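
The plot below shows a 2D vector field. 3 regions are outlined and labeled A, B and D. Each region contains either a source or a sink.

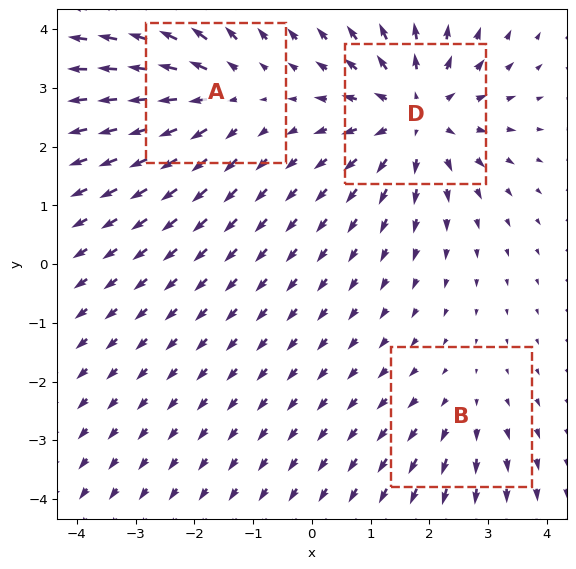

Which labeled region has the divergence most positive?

Divergence at each region's feature centre — A: about +3, B: about +2, D: about +5. Region D is most positive.

D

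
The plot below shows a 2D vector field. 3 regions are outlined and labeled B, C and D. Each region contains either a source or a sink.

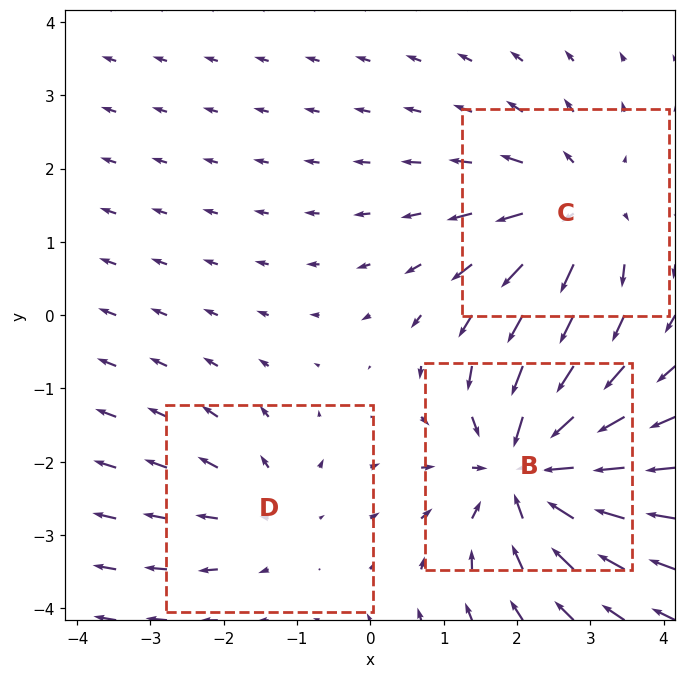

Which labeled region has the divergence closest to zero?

Divergence at each region's feature centre — B: about -4, C: about +3, D: about +2. Region D is closest to zero.

D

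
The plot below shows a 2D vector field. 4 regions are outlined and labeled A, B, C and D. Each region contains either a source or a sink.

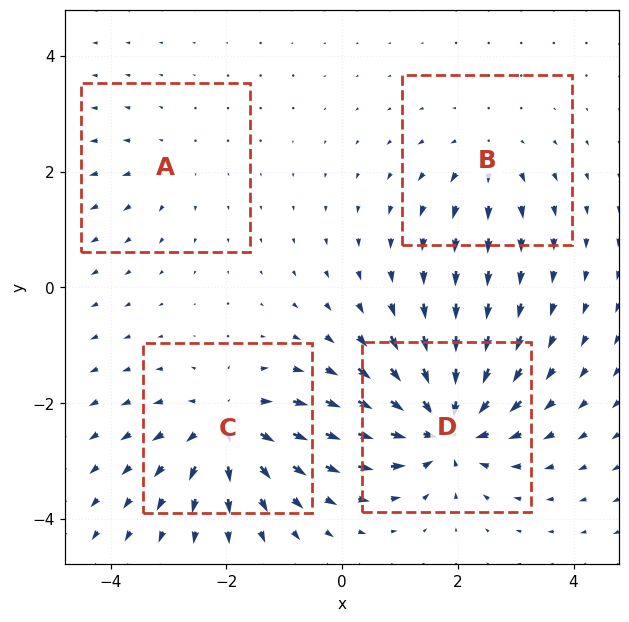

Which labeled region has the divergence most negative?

D

Divergence at each region's feature centre — A: about +2, B: about +4, C: about +6, D: about -8. Region D is most negative.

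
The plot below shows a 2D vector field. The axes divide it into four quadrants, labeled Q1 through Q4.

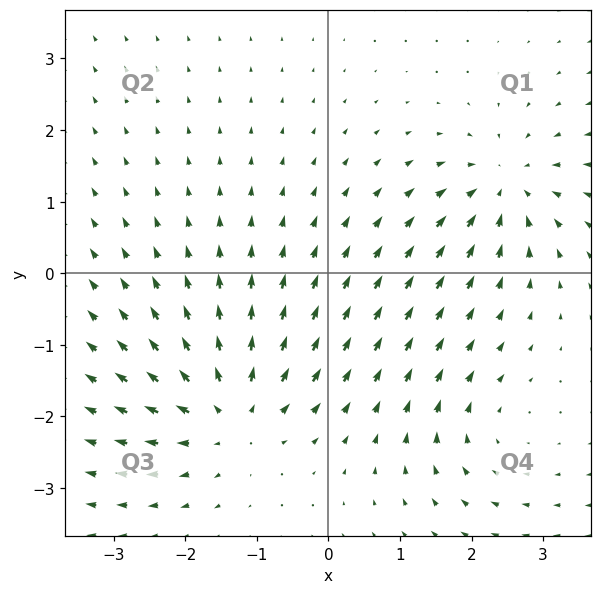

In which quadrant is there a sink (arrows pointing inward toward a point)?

The sink sits at approximately (2.5, 1.2), which lies in quadrant Q1. The divergence there is about -4, negative as expected for a sink.

Q1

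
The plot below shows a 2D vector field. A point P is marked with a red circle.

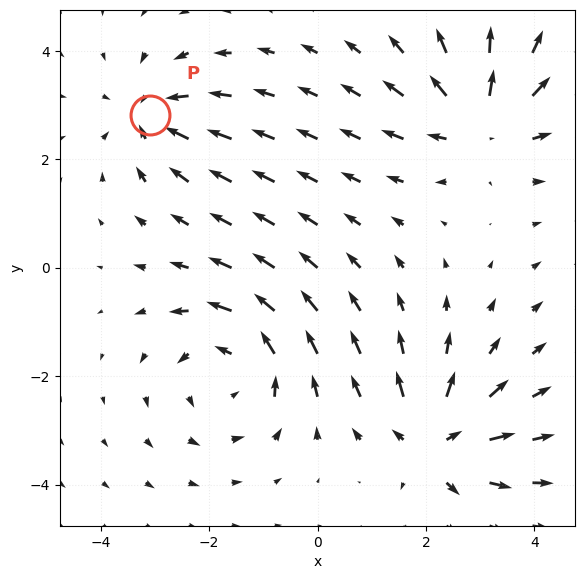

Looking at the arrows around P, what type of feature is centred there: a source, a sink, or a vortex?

sink

At P (-3.1, 2.8) the arrows converge inward. Divergence about -4, curl ≈0 — negative divergence with near-zero curl is a sink.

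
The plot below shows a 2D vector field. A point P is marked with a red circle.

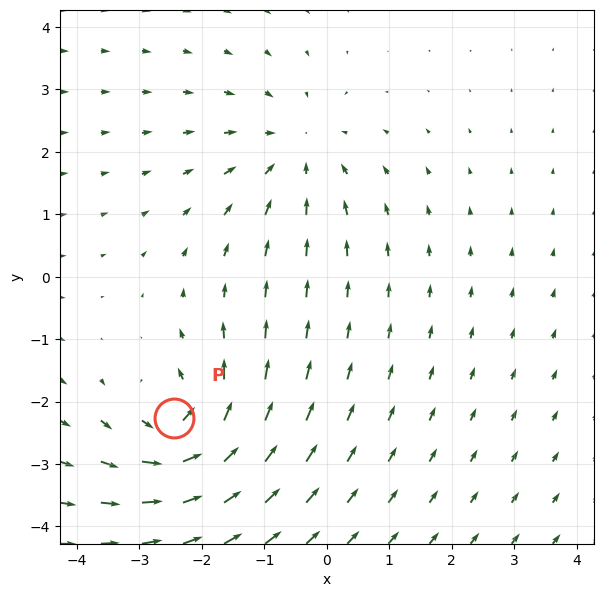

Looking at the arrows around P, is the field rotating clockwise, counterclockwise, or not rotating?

Near P at (-2.4, -2.3) the arrows circulate counterclockwise. The curl (z-component) there is about +6; positive curl means counterclockwise rotation.

counterclockwise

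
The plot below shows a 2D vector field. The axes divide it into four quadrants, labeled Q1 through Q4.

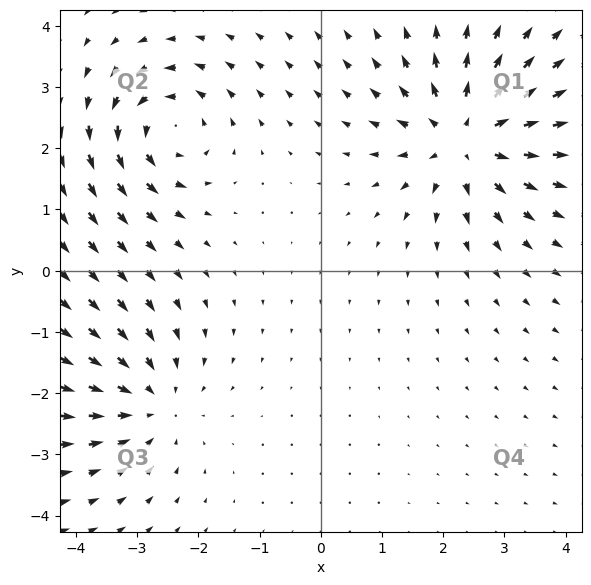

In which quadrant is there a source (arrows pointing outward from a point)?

The source sits at approximately (2.4, 2.2), which lies in quadrant Q1. The divergence there is about +5, positive as expected for a source.

Q1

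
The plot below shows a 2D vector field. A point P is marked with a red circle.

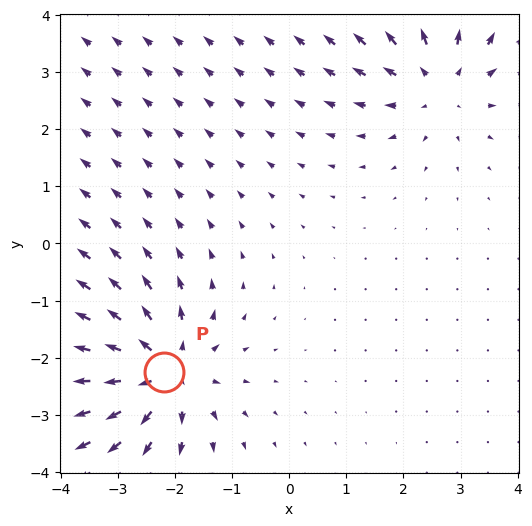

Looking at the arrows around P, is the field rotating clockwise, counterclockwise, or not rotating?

not rotating

Near P at (-2.2, -2.2) the arrows show no circulation. The curl there is ≈0.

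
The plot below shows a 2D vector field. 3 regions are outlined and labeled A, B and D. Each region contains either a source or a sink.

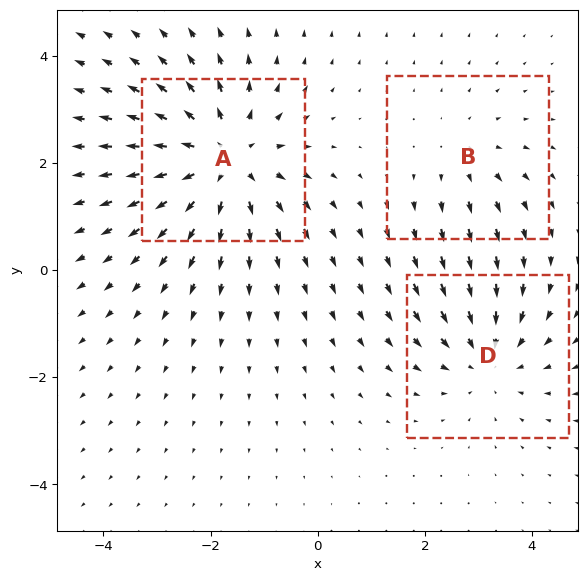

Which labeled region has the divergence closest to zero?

B

Divergence at each region's feature centre — A: about +4, B: about +2, D: about -3. Region B is closest to zero.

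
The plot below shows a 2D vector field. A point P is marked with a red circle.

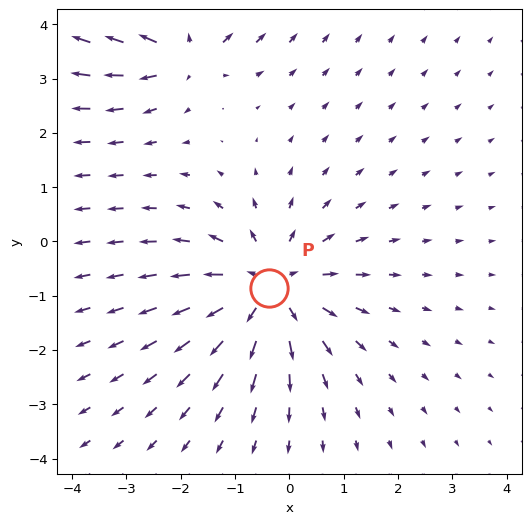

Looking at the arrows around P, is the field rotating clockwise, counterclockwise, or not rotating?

Near P at (-0.4, -0.9) the arrows show no circulation. The curl there is ≈0.

not rotating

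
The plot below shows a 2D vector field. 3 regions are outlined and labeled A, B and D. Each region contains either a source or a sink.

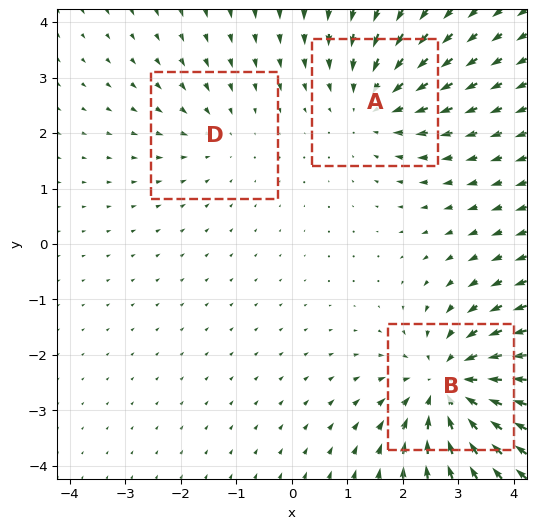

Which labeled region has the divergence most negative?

B

Divergence at each region's feature centre — A: about -3, B: about -4, D: about -2. Region B is most negative.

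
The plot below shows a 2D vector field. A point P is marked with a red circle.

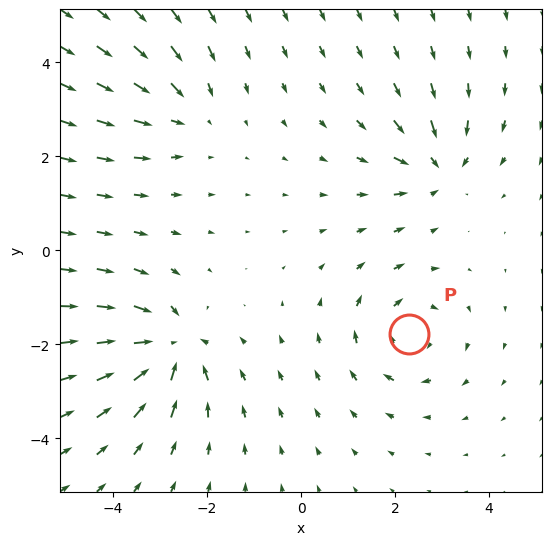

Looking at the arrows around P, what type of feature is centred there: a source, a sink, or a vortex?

vortex

At P (2.3, -1.8) the arrows circulate clockwise. Divergence ≈0, curl about -4 — near-zero divergence with nonzero curl is a vortex.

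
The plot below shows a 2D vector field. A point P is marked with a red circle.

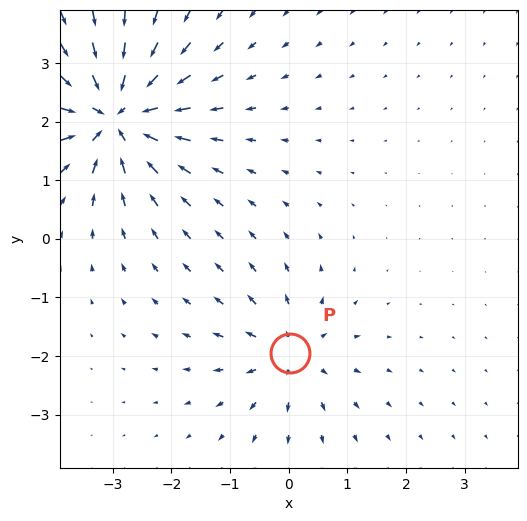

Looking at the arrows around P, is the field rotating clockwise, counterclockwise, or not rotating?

not rotating

Near P at (0.0, -2.0) the arrows show no circulation. The curl there is ≈0.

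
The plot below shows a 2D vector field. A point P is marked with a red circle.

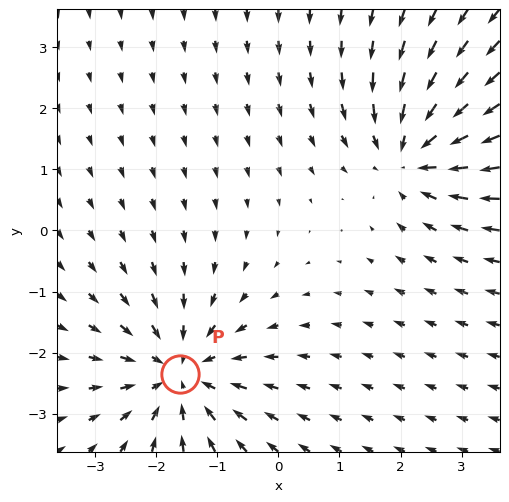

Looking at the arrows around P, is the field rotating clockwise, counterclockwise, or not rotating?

not rotating

Near P at (-1.6, -2.3) the arrows show no circulation. The curl there is ≈0.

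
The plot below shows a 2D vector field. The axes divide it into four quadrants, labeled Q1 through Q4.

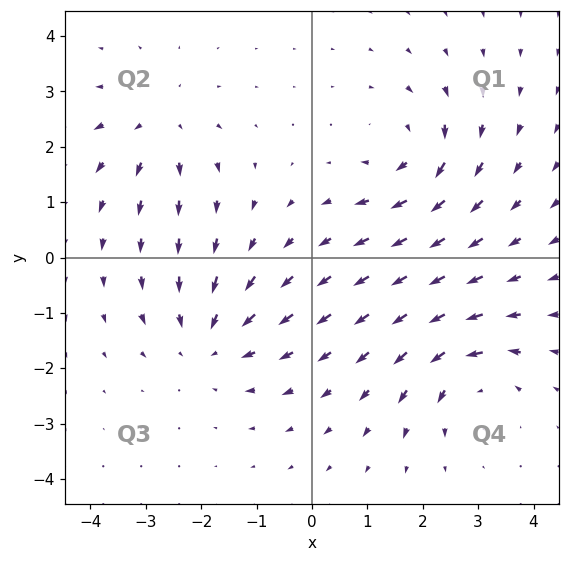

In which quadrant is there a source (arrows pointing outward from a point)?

Q2

The source sits at approximately (-2.8, 2.4), which lies in quadrant Q2. The divergence there is about +4, positive as expected for a source.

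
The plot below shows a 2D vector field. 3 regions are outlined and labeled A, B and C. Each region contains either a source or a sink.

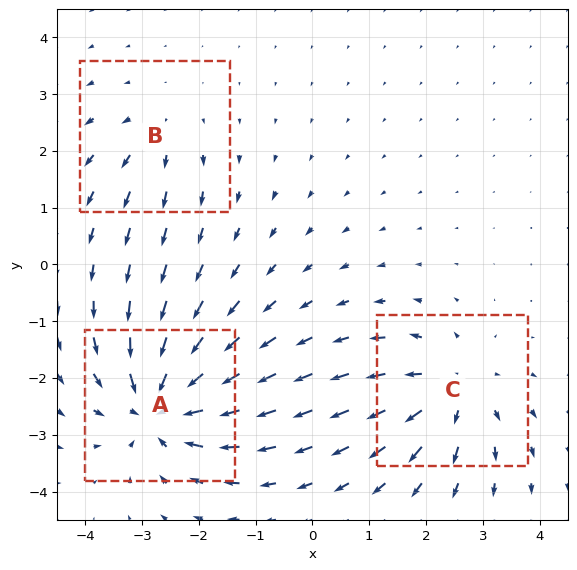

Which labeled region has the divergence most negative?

Divergence at each region's feature centre — A: about -5, B: about +2, C: about +4. Region A is most negative.

A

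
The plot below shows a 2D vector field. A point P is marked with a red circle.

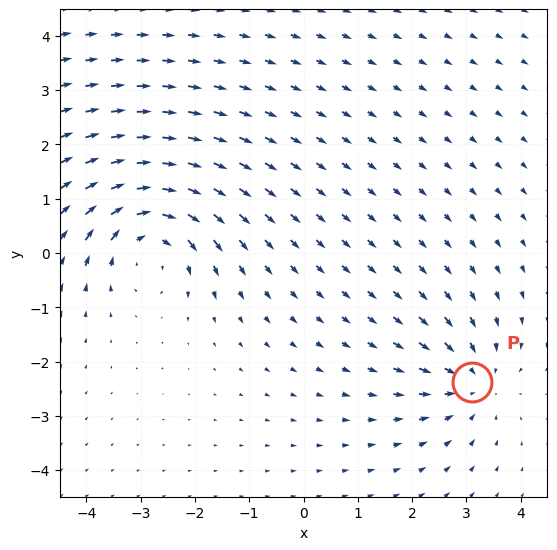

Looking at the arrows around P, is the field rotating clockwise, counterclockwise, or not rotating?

Near P at (3.1, -2.4) the arrows show no circulation. The curl there is ≈0.

not rotating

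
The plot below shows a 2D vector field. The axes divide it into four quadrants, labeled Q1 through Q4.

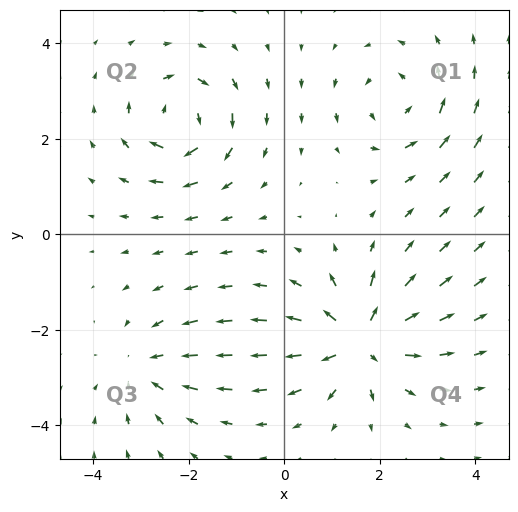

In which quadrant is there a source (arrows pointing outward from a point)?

Q4

The source sits at approximately (1.6, -2.2), which lies in quadrant Q4. The divergence there is about +6, positive as expected for a source.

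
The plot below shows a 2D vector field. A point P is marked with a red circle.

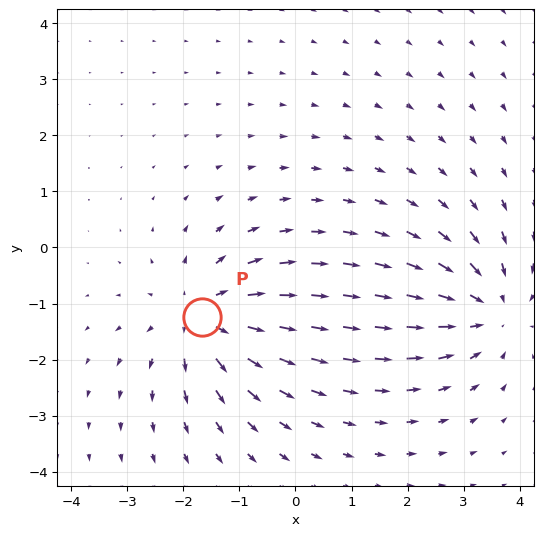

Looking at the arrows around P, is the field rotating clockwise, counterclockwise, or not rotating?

not rotating

Near P at (-1.7, -1.2) the arrows show no circulation. The curl there is ≈0.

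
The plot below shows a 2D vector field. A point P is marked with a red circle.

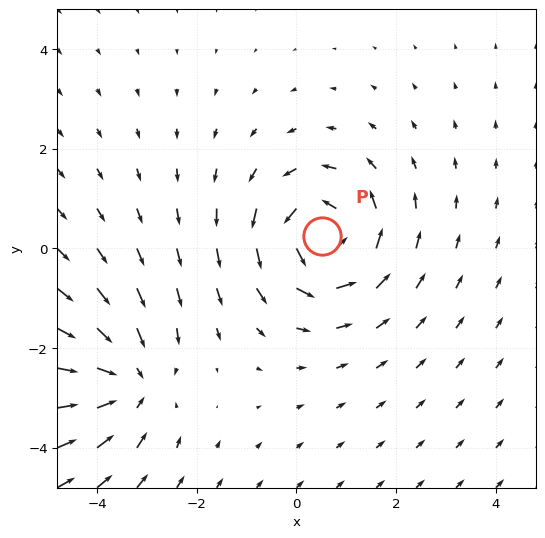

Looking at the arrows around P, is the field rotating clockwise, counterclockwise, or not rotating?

Near P at (0.5, 0.2) the arrows circulate counterclockwise. The curl (z-component) there is about +6; positive curl means counterclockwise rotation.

counterclockwise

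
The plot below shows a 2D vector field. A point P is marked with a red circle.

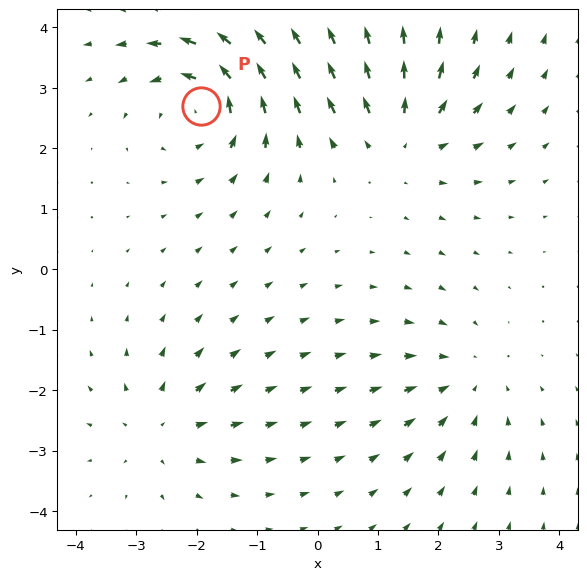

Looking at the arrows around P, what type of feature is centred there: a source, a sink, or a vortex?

vortex

At P (-1.9, 2.7) the arrows circulate counterclockwise. Divergence ≈0, curl about +5 — near-zero divergence with nonzero curl is a vortex.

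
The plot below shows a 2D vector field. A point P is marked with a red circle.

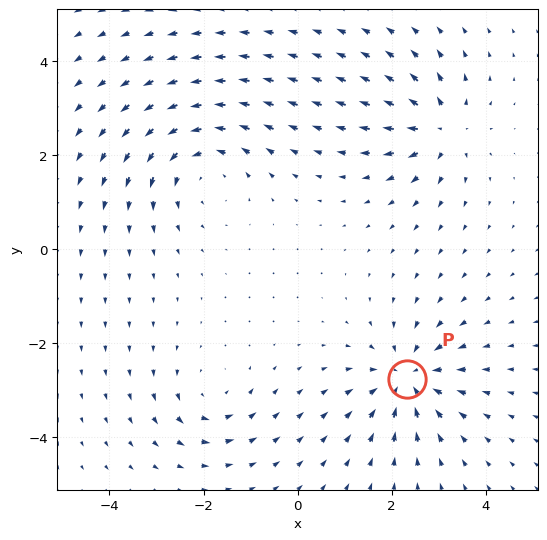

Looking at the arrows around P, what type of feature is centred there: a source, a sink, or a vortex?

sink

At P (2.3, -2.8) the arrows converge inward. Divergence about -5, curl ≈0 — negative divergence with near-zero curl is a sink.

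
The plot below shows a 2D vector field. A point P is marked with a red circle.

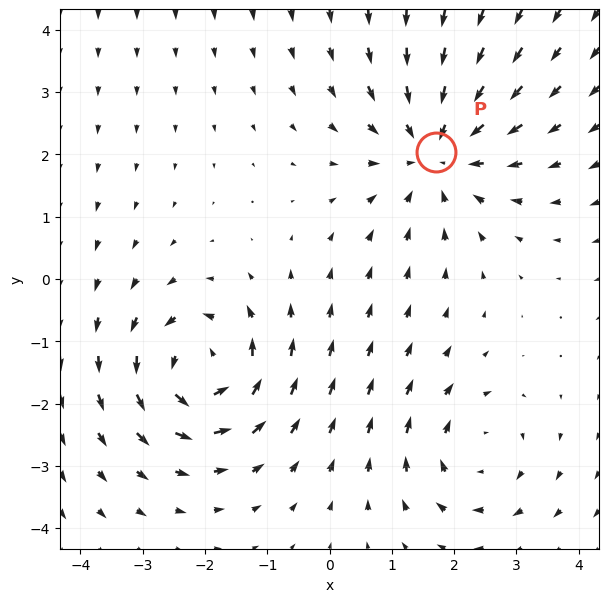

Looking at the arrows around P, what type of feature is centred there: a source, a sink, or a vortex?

At P (1.7, 2.0) the arrows converge inward. Divergence about -4, curl ≈0 — negative divergence with near-zero curl is a sink.

sink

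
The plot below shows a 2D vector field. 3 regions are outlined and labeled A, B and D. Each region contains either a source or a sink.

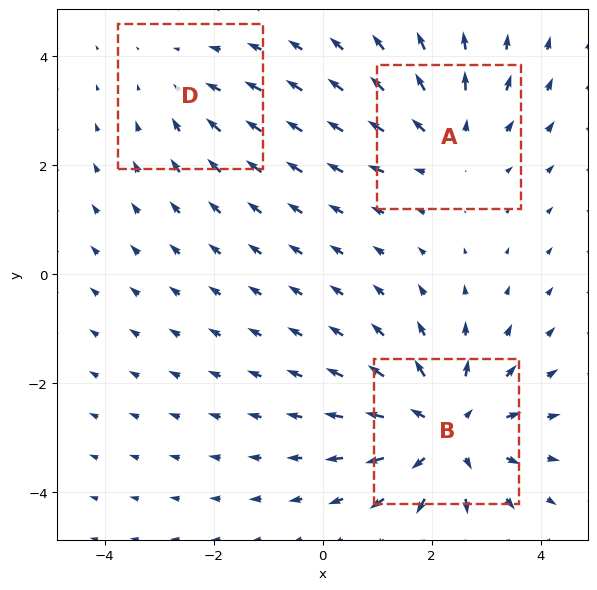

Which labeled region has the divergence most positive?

Divergence at each region's feature centre — A: about +3, B: about +4, D: about -2. Region B is most positive.

B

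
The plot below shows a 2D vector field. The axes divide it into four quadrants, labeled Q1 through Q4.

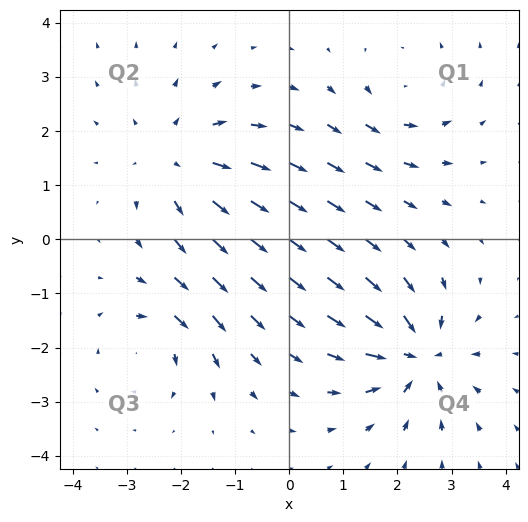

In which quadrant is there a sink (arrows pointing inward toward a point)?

The sink sits at approximately (2.3, -2.1), which lies in quadrant Q4. The divergence there is about -6, negative as expected for a sink.

Q4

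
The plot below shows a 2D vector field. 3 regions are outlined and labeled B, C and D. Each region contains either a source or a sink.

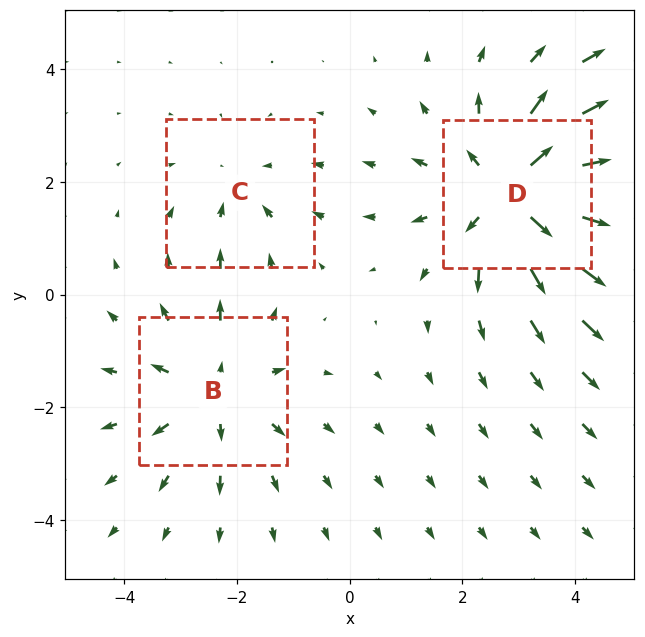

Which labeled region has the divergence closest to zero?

Divergence at each region's feature centre — B: about +3, C: about -2, D: about +4. Region C is closest to zero.

C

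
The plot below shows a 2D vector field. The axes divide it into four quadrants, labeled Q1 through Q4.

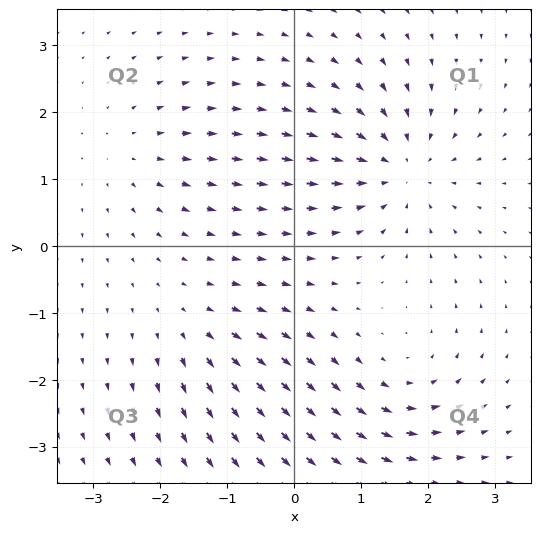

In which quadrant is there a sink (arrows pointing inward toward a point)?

Q1

The sink sits at approximately (1.6, 1.2), which lies in quadrant Q1. The divergence there is about -5, negative as expected for a sink.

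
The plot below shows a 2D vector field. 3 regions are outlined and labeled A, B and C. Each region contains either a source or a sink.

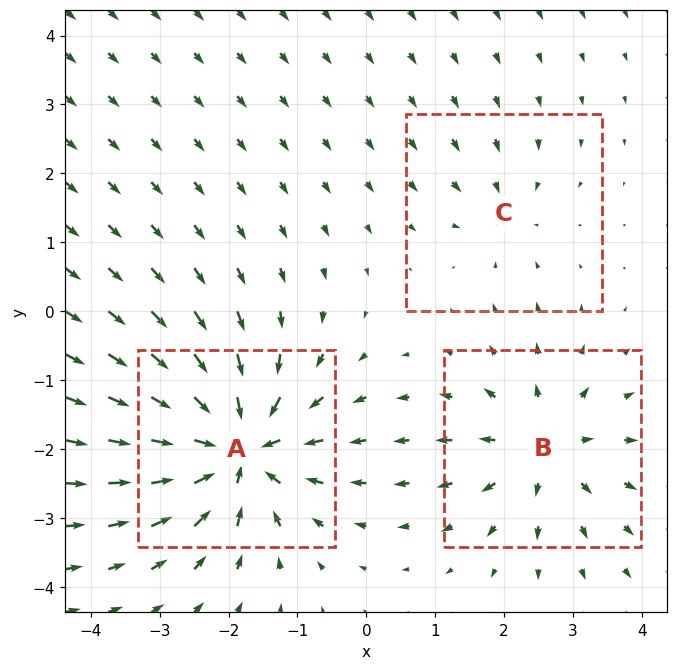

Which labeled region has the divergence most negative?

Divergence at each region's feature centre — A: about -7, B: about +4, C: about -2. Region A is most negative.

A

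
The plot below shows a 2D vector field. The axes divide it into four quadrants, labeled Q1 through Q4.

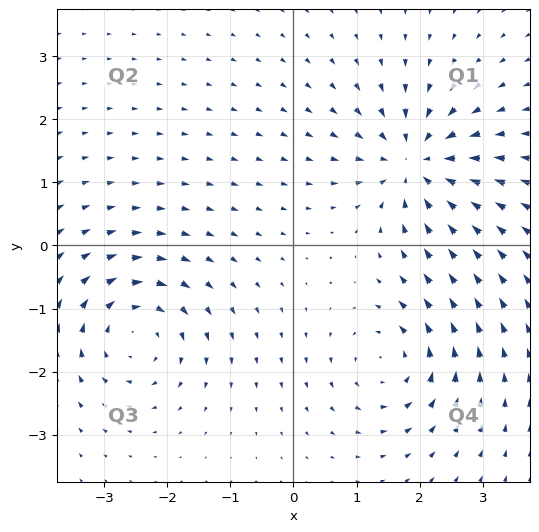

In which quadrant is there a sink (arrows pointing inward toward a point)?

The sink sits at approximately (1.9, 1.3), which lies in quadrant Q1. The divergence there is about -6, negative as expected for a sink.

Q1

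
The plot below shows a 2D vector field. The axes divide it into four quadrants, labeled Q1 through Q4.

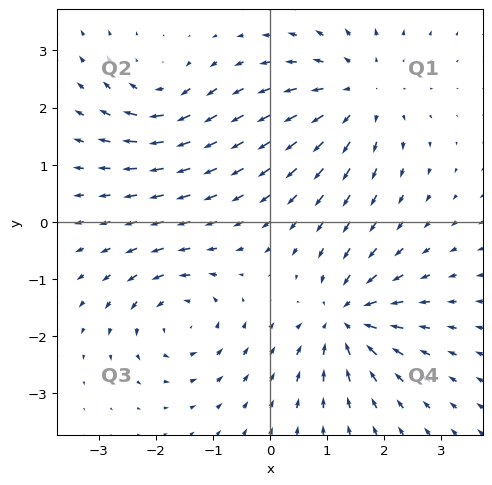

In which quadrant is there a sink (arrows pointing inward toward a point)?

Q4

The sink sits at approximately (1.3, -1.7), which lies in quadrant Q4. The divergence there is about -6, negative as expected for a sink.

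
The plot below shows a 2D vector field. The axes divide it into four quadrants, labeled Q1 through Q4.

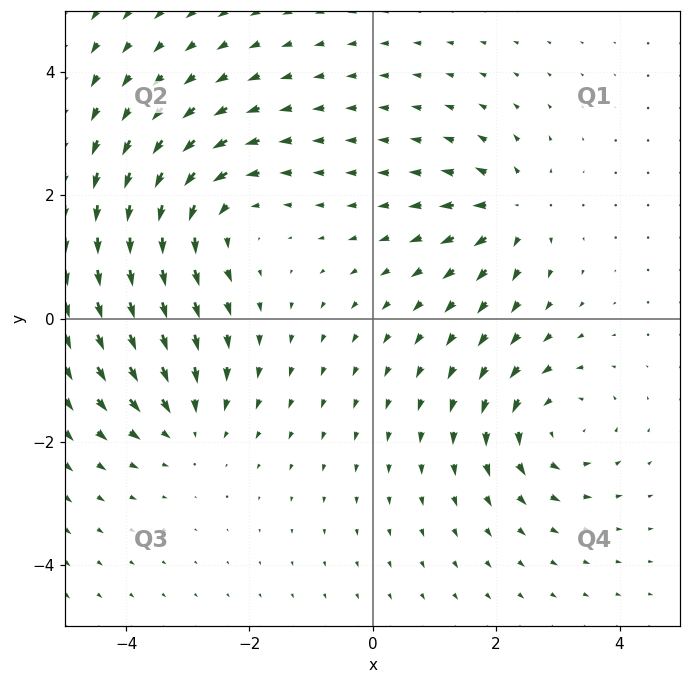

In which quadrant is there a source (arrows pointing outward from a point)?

Q1

The source sits at approximately (2.3, 1.7), which lies in quadrant Q1. The divergence there is about +5, positive as expected for a source.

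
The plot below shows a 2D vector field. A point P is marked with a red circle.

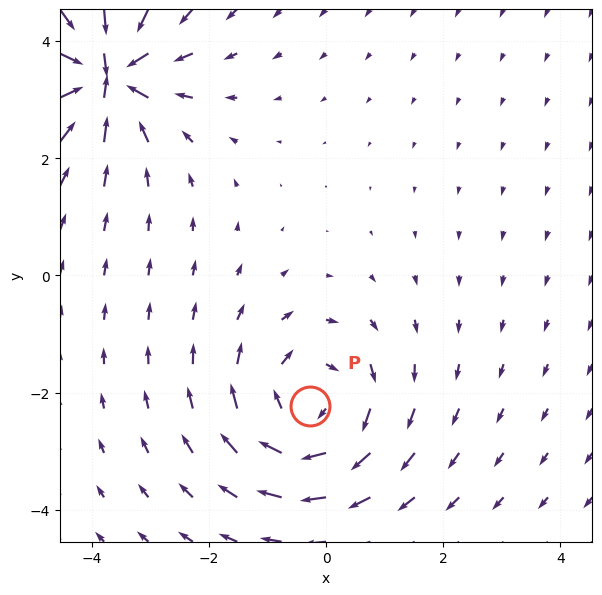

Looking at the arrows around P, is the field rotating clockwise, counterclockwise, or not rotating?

Near P at (-0.3, -2.2) the arrows circulate clockwise. The curl (z-component) there is about -4; negative curl means clockwise rotation.

clockwise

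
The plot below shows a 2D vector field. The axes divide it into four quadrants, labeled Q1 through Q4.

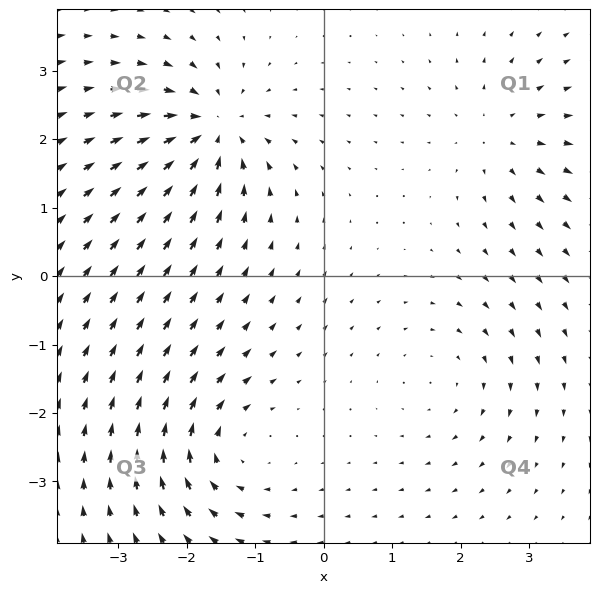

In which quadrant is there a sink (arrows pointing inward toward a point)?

Q2

The sink sits at approximately (-1.6, 2.1), which lies in quadrant Q2. The divergence there is about -6, negative as expected for a sink.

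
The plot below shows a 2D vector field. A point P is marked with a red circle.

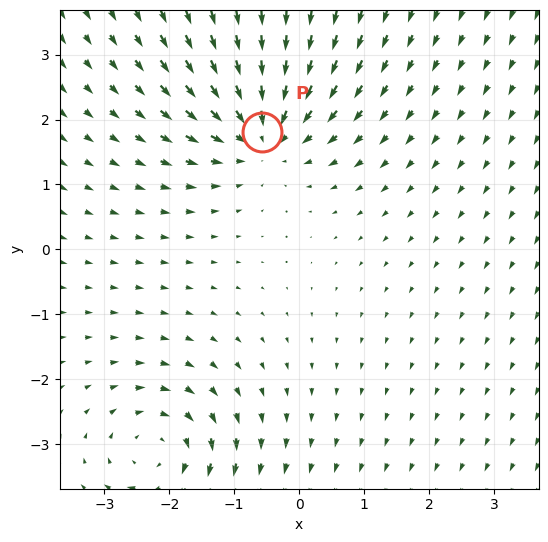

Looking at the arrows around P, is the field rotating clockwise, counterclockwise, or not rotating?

not rotating

Near P at (-0.6, 1.8) the arrows show no circulation. The curl there is ≈0.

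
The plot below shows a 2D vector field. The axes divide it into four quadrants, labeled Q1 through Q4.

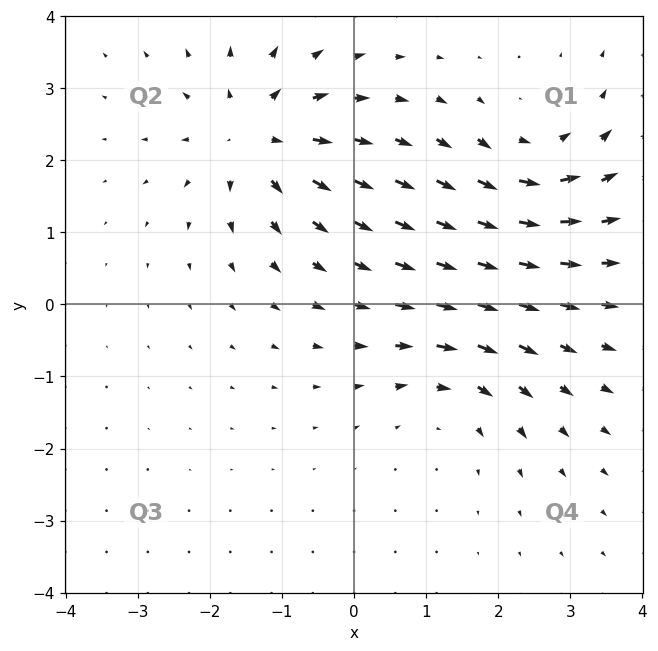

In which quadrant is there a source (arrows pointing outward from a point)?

Q2

The source sits at approximately (-1.4, 2.3), which lies in quadrant Q2. The divergence there is about +6, positive as expected for a source.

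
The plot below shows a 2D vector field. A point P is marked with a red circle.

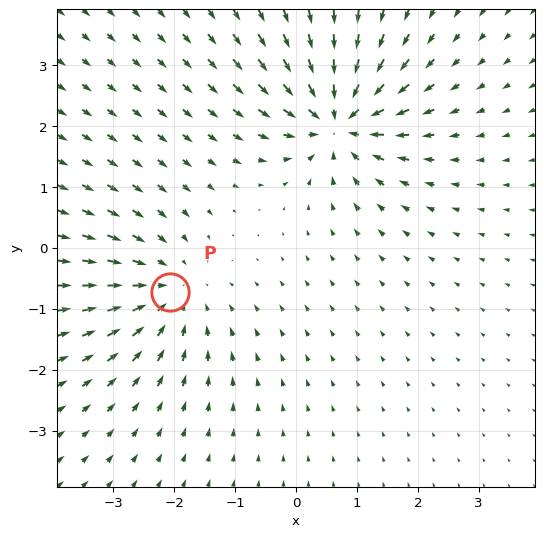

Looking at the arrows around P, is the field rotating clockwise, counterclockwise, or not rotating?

Near P at (-2.1, -0.7) the arrows show no circulation. The curl there is ≈0.

not rotating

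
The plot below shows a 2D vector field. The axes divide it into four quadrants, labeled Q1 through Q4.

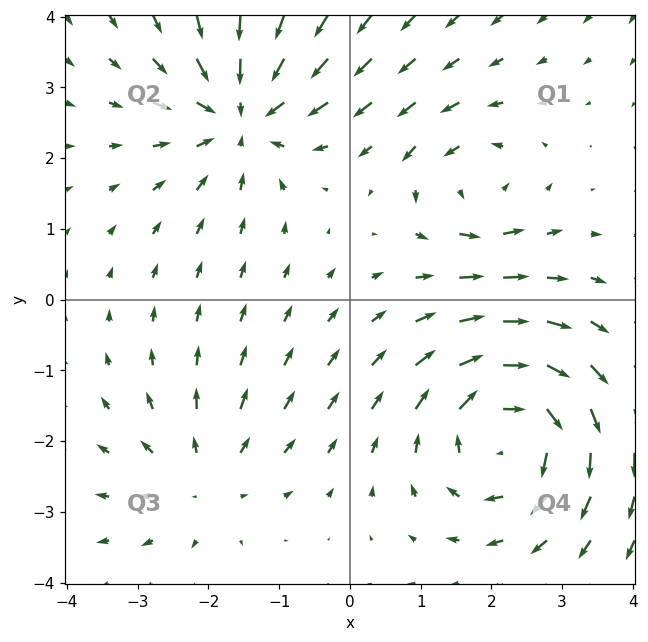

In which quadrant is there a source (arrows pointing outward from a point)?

The source sits at approximately (-2.1, -2.5), which lies in quadrant Q3. The divergence there is about +3, positive as expected for a source.

Q3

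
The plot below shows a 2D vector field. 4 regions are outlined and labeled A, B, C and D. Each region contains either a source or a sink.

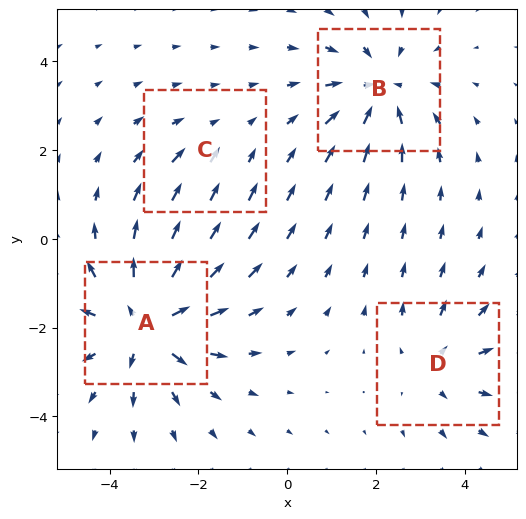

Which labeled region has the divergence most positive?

Divergence at each region's feature centre — A: about +6, B: about -4, C: about -2, D: about +3. Region A is most positive.

A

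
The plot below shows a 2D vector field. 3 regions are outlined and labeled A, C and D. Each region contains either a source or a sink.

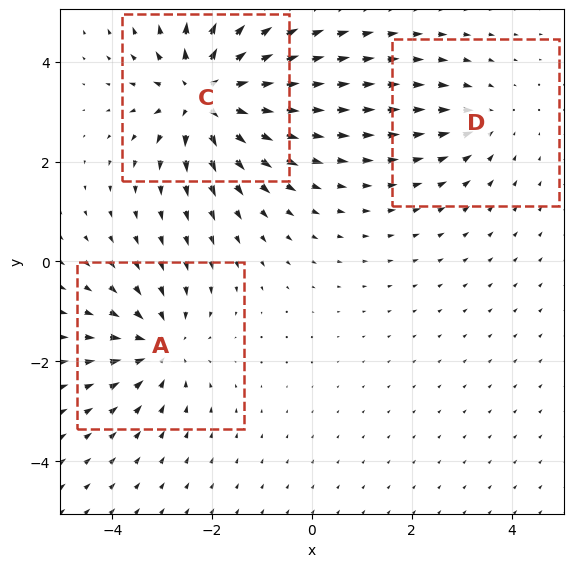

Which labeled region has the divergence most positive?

C

Divergence at each region's feature centre — A: about -3, C: about +5, D: about -2. Region C is most positive.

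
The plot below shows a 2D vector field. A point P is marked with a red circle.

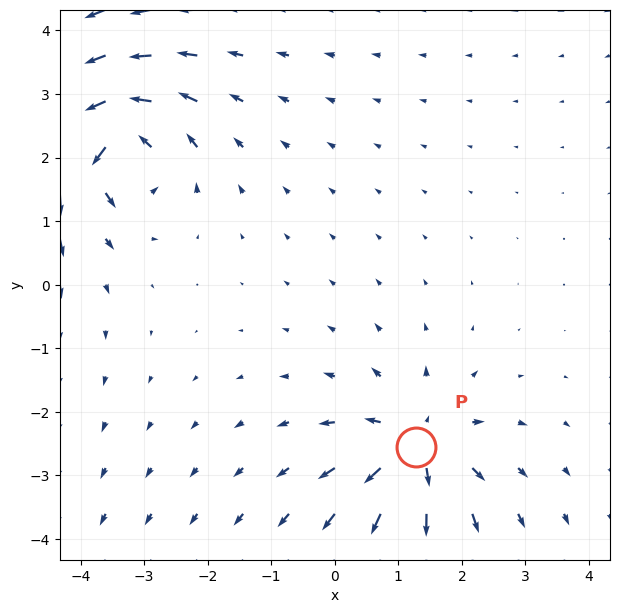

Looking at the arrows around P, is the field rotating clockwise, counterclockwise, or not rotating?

not rotating

Near P at (1.3, -2.5) the arrows show no circulation. The curl there is ≈0.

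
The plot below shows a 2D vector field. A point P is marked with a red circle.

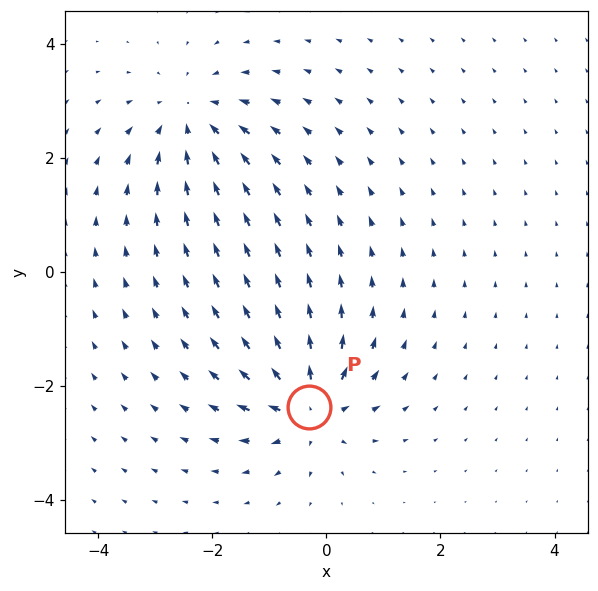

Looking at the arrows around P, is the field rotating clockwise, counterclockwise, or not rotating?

not rotating

Near P at (-0.3, -2.4) the arrows show no circulation. The curl there is ≈0.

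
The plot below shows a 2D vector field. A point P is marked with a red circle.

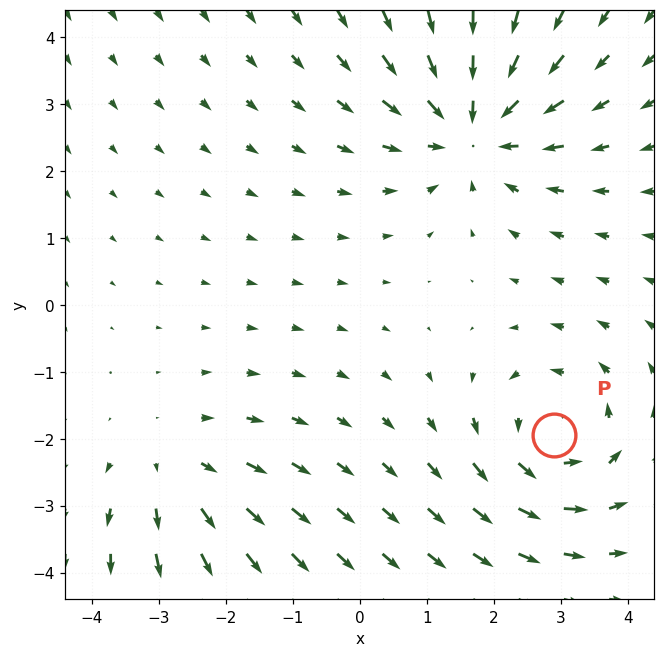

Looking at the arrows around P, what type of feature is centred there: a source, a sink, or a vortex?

vortex

At P (2.9, -2.0) the arrows circulate counterclockwise. Divergence ≈0, curl about +4 — near-zero divergence with nonzero curl is a vortex.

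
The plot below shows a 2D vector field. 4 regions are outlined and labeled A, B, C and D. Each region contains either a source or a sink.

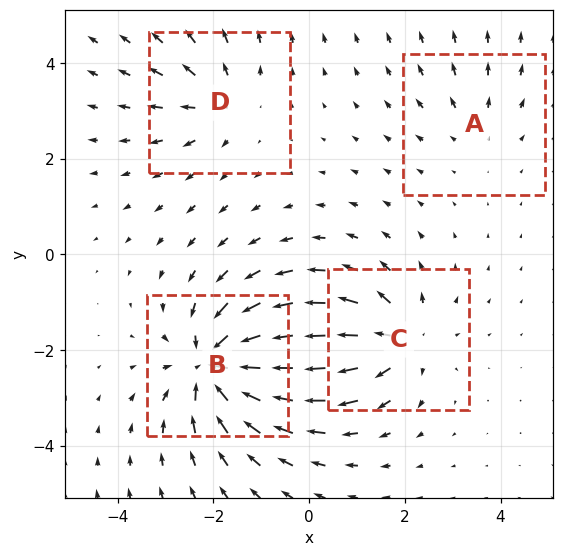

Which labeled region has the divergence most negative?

Divergence at each region's feature centre — A: about +2, B: about -8, C: about +5, D: about +4. Region B is most negative.

B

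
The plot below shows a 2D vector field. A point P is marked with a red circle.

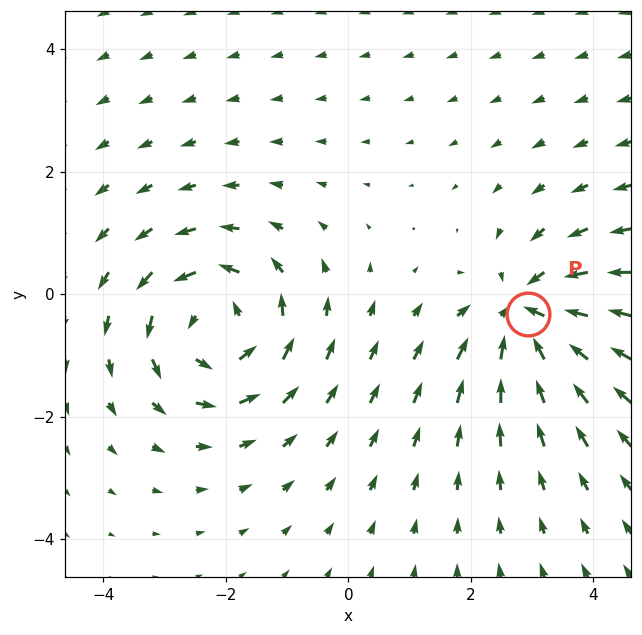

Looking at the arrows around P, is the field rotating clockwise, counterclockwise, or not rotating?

Near P at (2.9, -0.3) the arrows show no circulation. The curl there is ≈0.

not rotating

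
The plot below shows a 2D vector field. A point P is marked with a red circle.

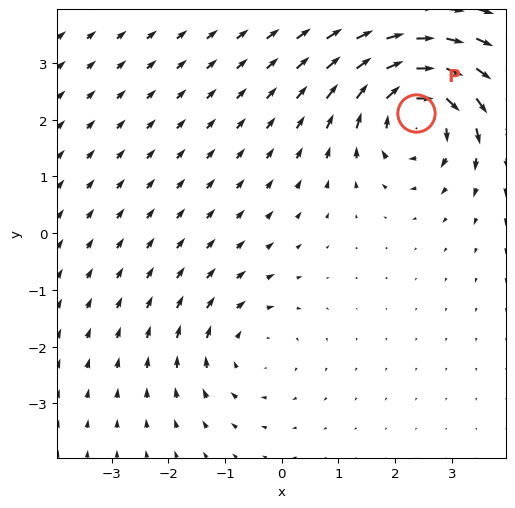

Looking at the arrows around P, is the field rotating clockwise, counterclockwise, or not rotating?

Near P at (2.4, 2.1) the arrows circulate clockwise. The curl (z-component) there is about -6; negative curl means clockwise rotation.

clockwise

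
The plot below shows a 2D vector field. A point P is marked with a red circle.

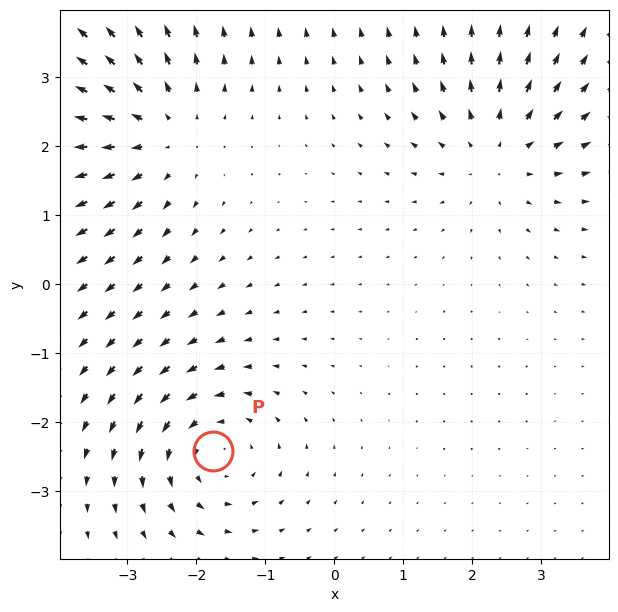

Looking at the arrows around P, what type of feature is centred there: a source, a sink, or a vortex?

At P (-1.8, -2.4) the arrows circulate counterclockwise. Divergence ≈0, curl about +4 — near-zero divergence with nonzero curl is a vortex.

vortex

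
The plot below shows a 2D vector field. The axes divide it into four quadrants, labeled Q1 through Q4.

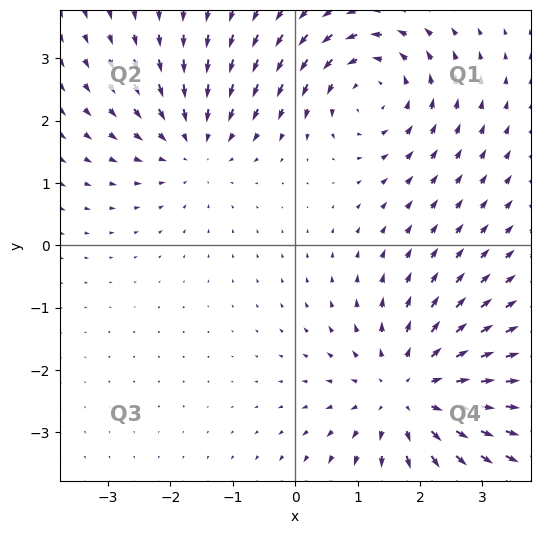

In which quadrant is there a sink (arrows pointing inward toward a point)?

The sink sits at approximately (-1.6, 1.6), which lies in quadrant Q2. The divergence there is about -3, negative as expected for a sink.

Q2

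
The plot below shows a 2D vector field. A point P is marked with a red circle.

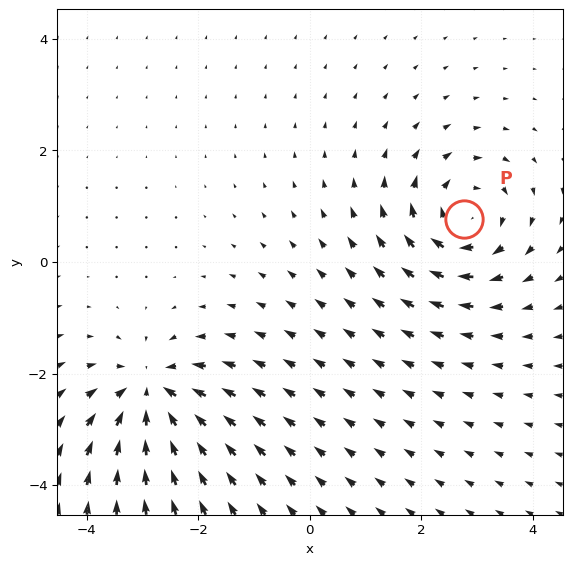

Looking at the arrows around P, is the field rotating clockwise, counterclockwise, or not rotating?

Near P at (2.8, 0.8) the arrows circulate clockwise. The curl (z-component) there is about -4; negative curl means clockwise rotation.

clockwise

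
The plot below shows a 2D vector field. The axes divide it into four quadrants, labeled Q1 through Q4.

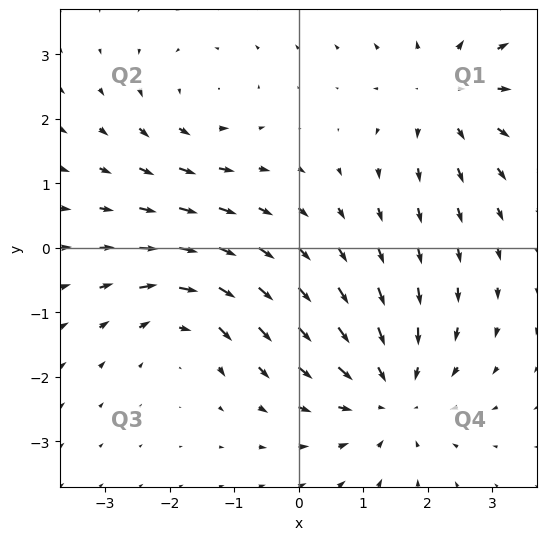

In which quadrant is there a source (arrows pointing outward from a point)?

Q1

The source sits at approximately (2.3, 2.4), which lies in quadrant Q1. The divergence there is about +4, positive as expected for a source.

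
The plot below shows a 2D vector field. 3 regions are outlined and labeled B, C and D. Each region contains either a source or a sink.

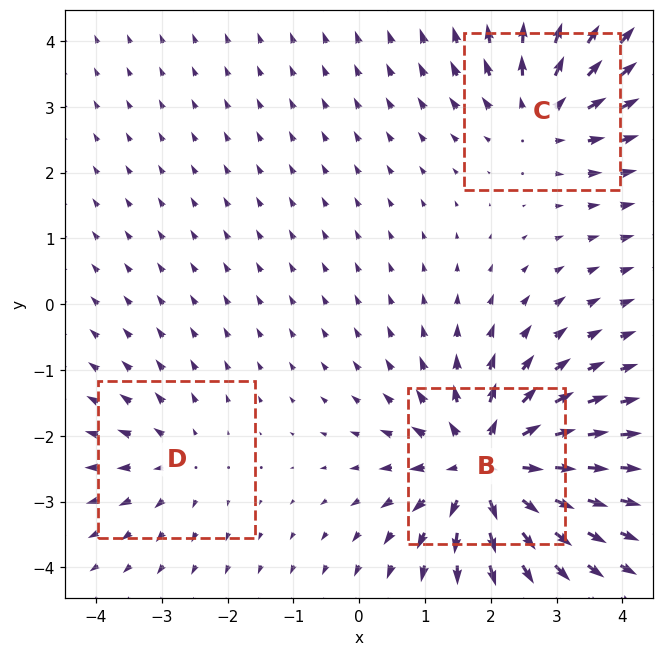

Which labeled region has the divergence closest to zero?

D

Divergence at each region's feature centre — B: about +6, C: about +4, D: about +2. Region D is closest to zero.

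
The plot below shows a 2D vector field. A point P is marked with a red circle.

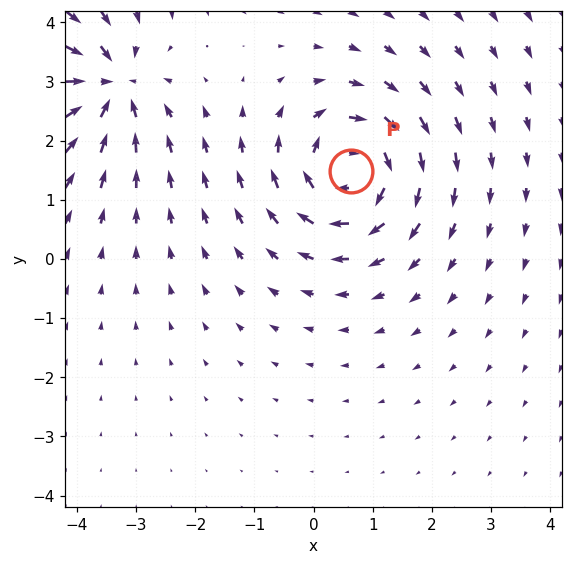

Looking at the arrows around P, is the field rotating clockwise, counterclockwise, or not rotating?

Near P at (0.6, 1.5) the arrows circulate clockwise. The curl (z-component) there is about -5; negative curl means clockwise rotation.

clockwise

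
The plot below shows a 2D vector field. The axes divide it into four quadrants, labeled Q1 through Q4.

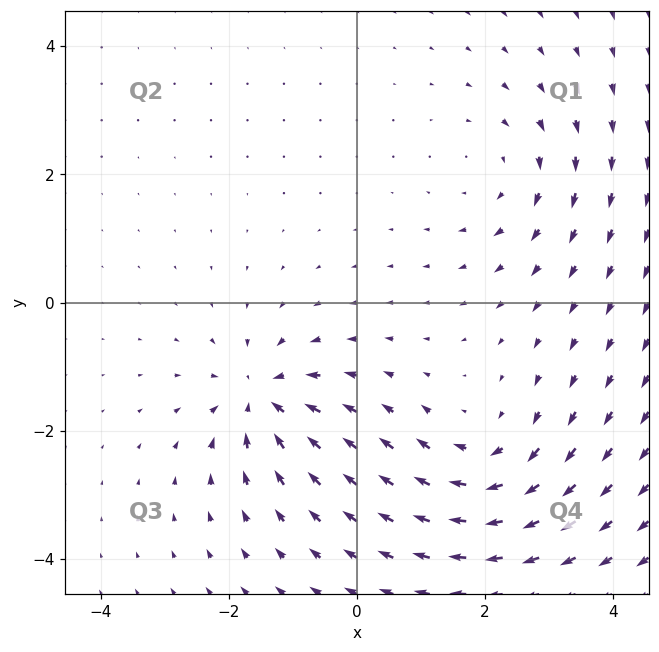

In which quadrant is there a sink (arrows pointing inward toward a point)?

The sink sits at approximately (-1.5, -1.5), which lies in quadrant Q3. The divergence there is about -5, negative as expected for a sink.

Q3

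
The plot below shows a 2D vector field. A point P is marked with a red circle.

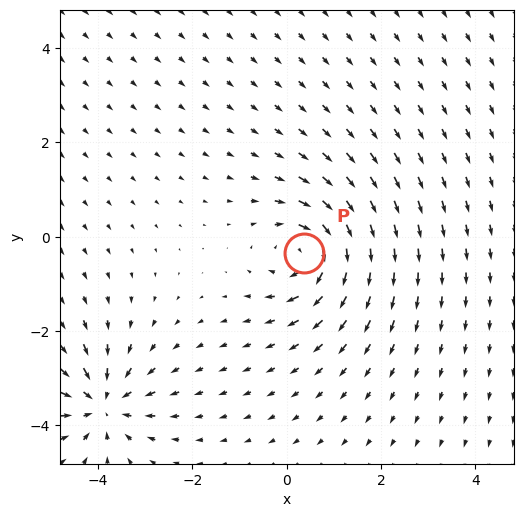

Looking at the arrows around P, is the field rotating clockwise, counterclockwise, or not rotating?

Near P at (0.4, -0.4) the arrows circulate clockwise. The curl (z-component) there is about -5; negative curl means clockwise rotation.

clockwise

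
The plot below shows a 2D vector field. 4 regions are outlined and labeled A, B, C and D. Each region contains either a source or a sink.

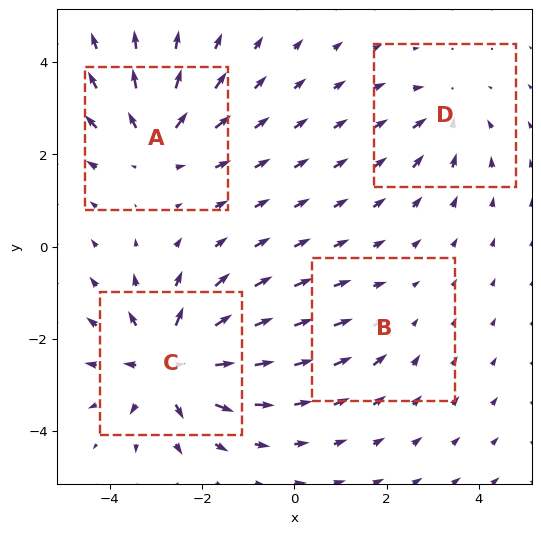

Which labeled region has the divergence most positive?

C

Divergence at each region's feature centre — A: about +5, B: about -2, C: about +7, D: about -4. Region C is most positive.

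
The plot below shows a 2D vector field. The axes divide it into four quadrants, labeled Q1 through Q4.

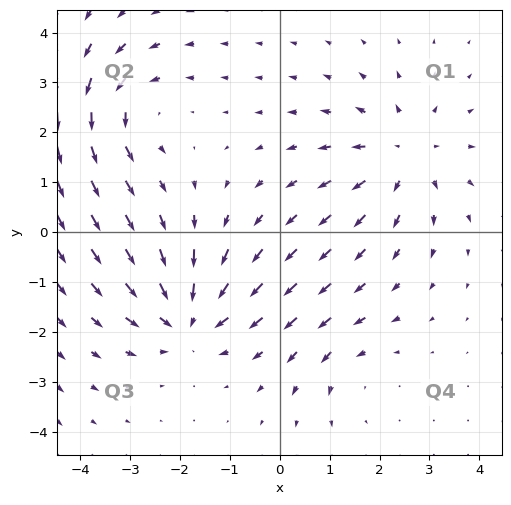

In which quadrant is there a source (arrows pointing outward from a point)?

The source sits at approximately (2.5, 1.5), which lies in quadrant Q1. The divergence there is about +4, positive as expected for a source.

Q1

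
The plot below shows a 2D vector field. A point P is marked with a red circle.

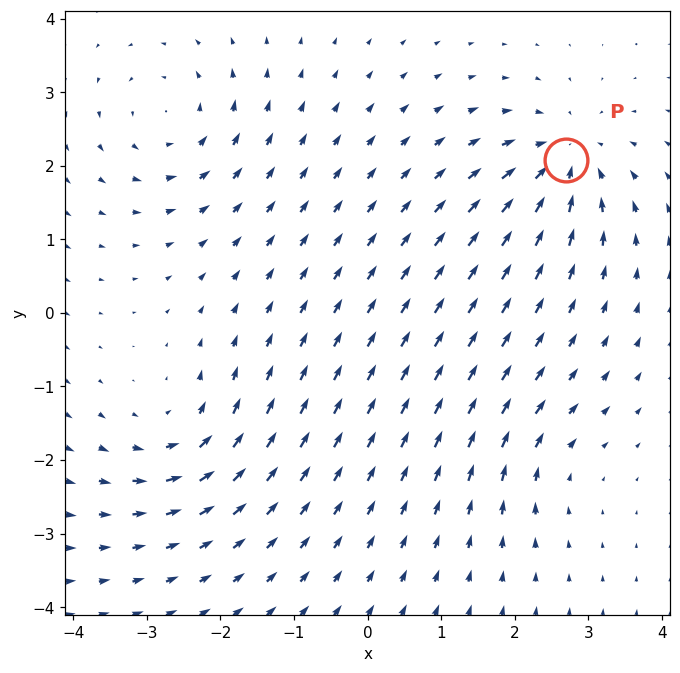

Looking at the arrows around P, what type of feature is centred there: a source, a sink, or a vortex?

sink

At P (2.7, 2.1) the arrows converge inward. Divergence about -6, curl ≈0 — negative divergence with near-zero curl is a sink.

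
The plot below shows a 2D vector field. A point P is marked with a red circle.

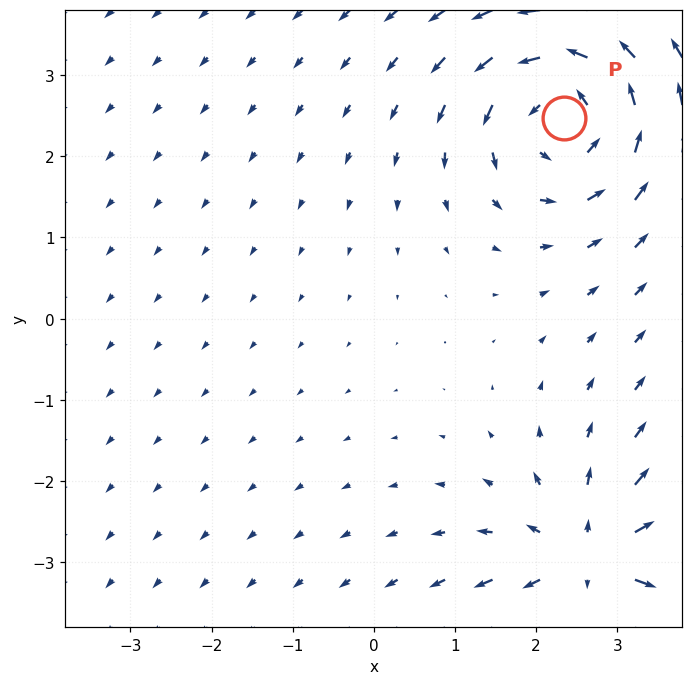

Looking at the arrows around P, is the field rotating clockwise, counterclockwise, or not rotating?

counterclockwise

Near P at (2.3, 2.5) the arrows circulate counterclockwise. The curl (z-component) there is about +5; positive curl means counterclockwise rotation.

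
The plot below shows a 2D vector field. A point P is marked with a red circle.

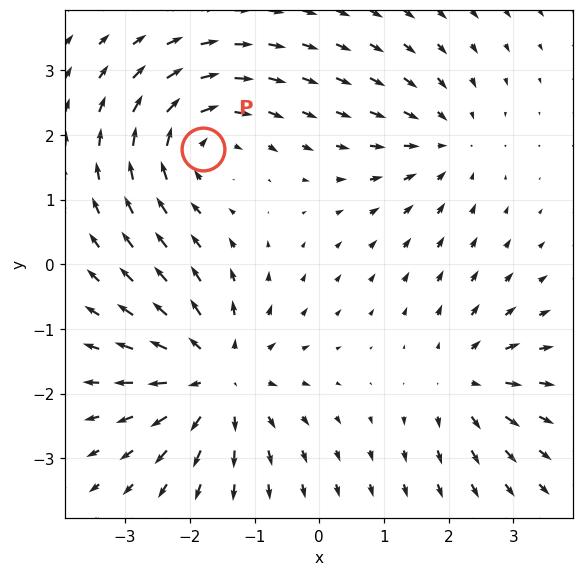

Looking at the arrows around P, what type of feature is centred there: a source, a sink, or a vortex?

vortex

At P (-1.8, 1.8) the arrows circulate clockwise. Divergence ≈0, curl about -5 — near-zero divergence with nonzero curl is a vortex.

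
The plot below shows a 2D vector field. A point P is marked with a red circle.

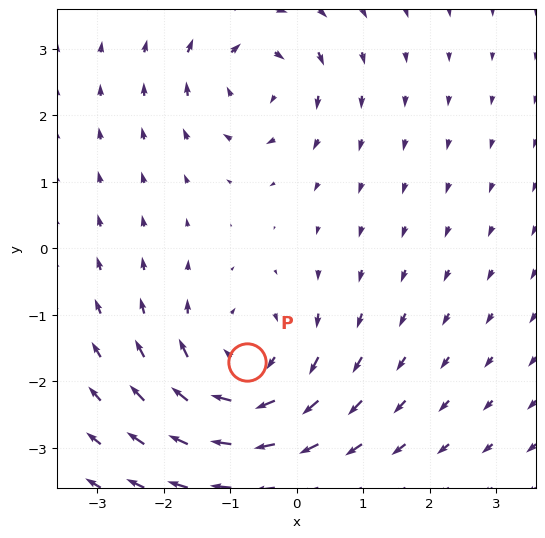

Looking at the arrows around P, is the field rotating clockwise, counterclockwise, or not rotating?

clockwise

Near P at (-0.7, -1.7) the arrows circulate clockwise. The curl (z-component) there is about -5; negative curl means clockwise rotation.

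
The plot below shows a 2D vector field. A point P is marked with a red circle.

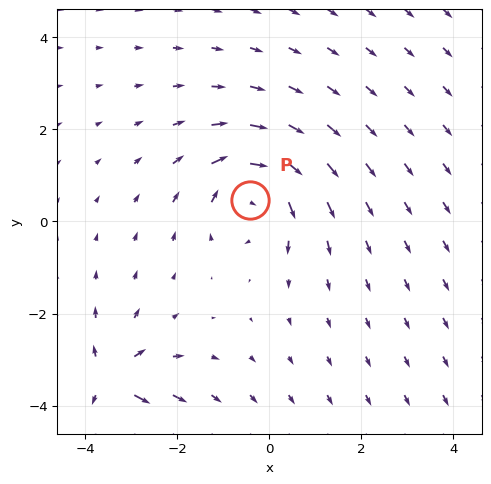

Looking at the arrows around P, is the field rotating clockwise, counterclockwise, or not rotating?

clockwise

Near P at (-0.4, 0.5) the arrows circulate clockwise. The curl (z-component) there is about -5; negative curl means clockwise rotation.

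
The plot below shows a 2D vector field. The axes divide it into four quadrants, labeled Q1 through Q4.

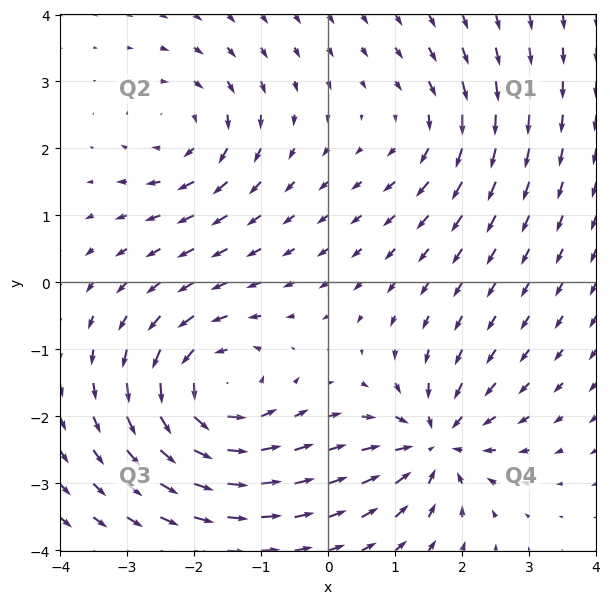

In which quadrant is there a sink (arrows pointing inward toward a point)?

The sink sits at approximately (1.6, -2.4), which lies in quadrant Q4. The divergence there is about -6, negative as expected for a sink.

Q4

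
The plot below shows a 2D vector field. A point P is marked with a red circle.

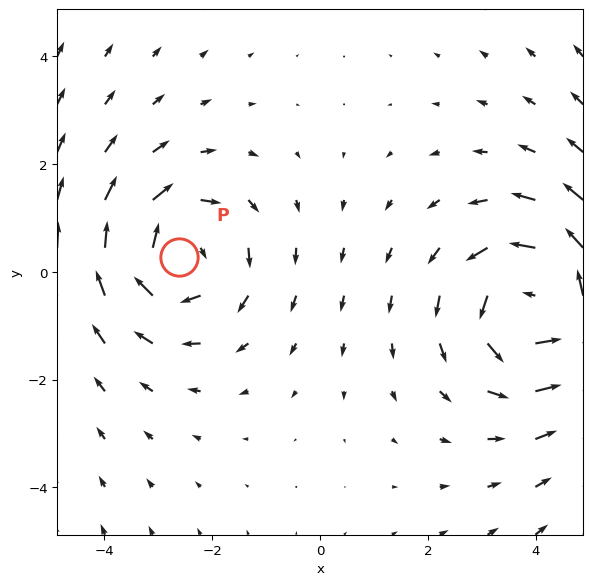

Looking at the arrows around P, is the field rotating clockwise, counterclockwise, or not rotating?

clockwise

Near P at (-2.6, 0.3) the arrows circulate clockwise. The curl (z-component) there is about -3; negative curl means clockwise rotation.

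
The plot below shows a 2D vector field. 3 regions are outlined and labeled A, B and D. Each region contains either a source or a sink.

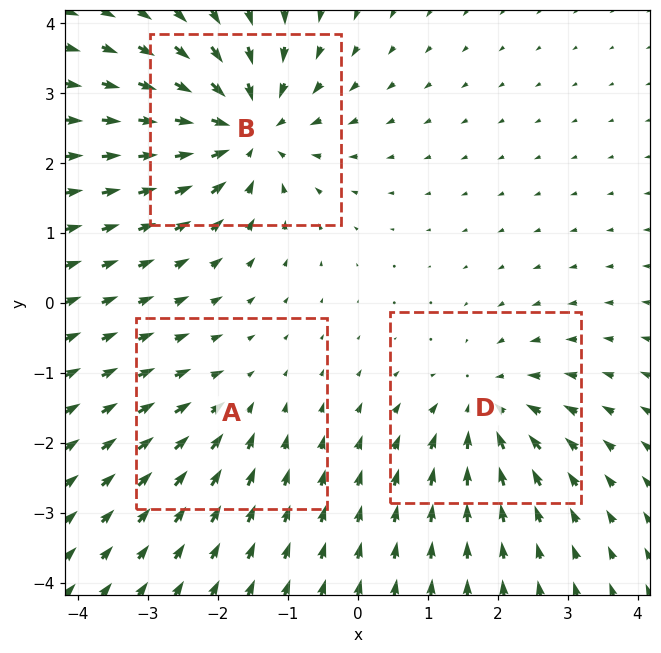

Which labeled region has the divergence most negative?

B

Divergence at each region's feature centre — A: about -2, B: about -5, D: about -3. Region B is most negative.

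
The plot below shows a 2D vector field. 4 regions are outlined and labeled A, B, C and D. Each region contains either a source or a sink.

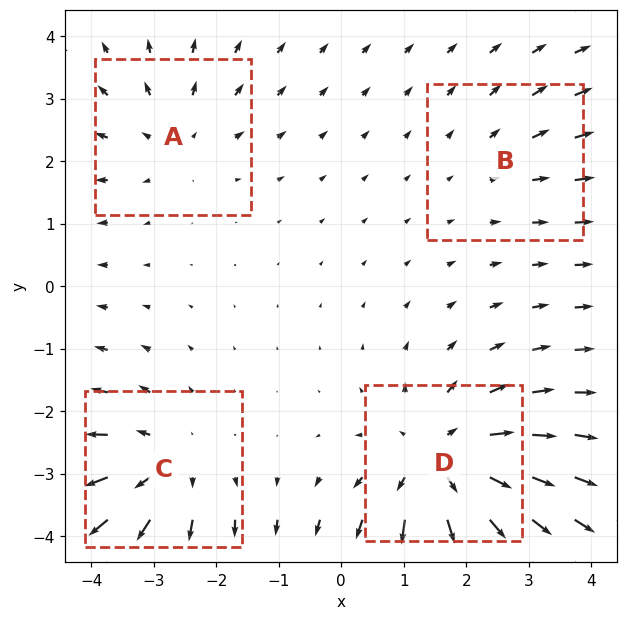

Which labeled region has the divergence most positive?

Divergence at each region's feature centre — A: about +3, B: about +2, C: about +4, D: about +6. Region D is most positive.

D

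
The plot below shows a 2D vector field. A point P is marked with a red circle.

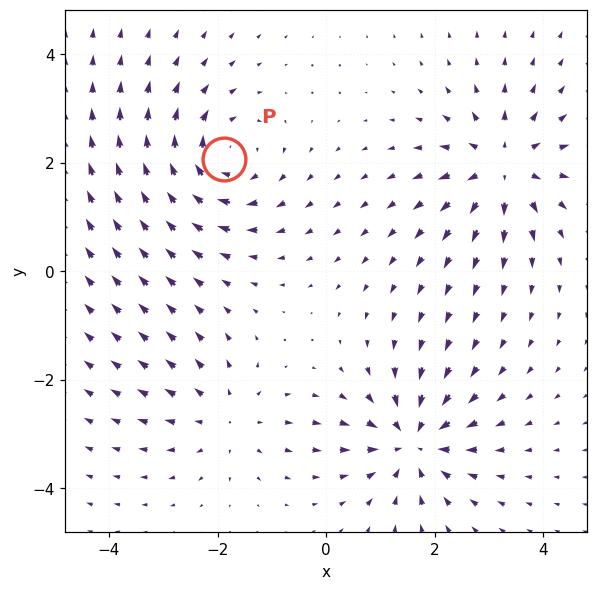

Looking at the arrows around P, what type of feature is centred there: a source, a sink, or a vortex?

vortex

At P (-1.9, 2.1) the arrows circulate clockwise. Divergence ≈0, curl about -5 — near-zero divergence with nonzero curl is a vortex.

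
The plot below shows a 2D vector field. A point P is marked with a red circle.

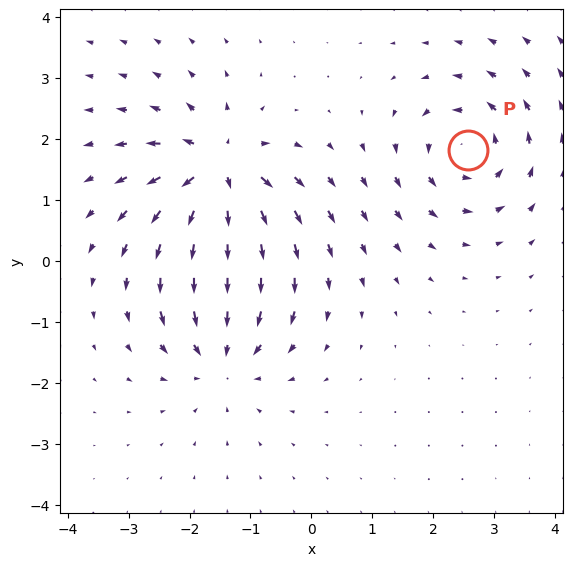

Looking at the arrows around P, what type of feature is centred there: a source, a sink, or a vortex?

At P (2.6, 1.8) the arrows circulate counterclockwise. Divergence ≈0, curl about +4 — near-zero divergence with nonzero curl is a vortex.

vortex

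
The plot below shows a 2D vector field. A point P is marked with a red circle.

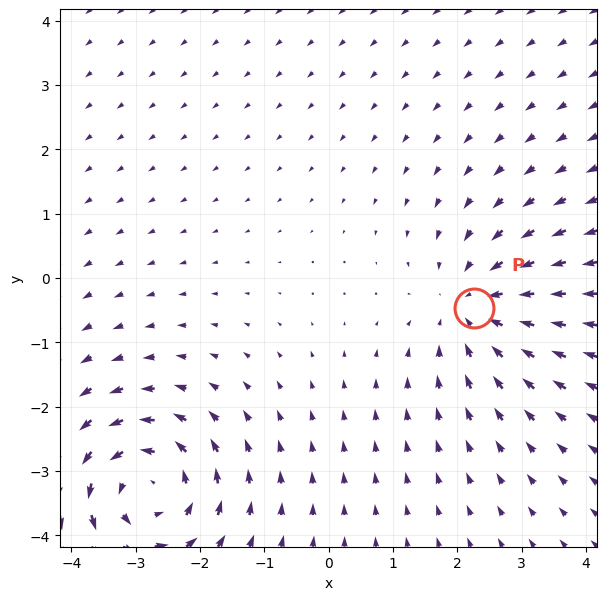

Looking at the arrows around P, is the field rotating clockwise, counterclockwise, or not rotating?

not rotating

Near P at (2.3, -0.5) the arrows show no circulation. The curl there is ≈0.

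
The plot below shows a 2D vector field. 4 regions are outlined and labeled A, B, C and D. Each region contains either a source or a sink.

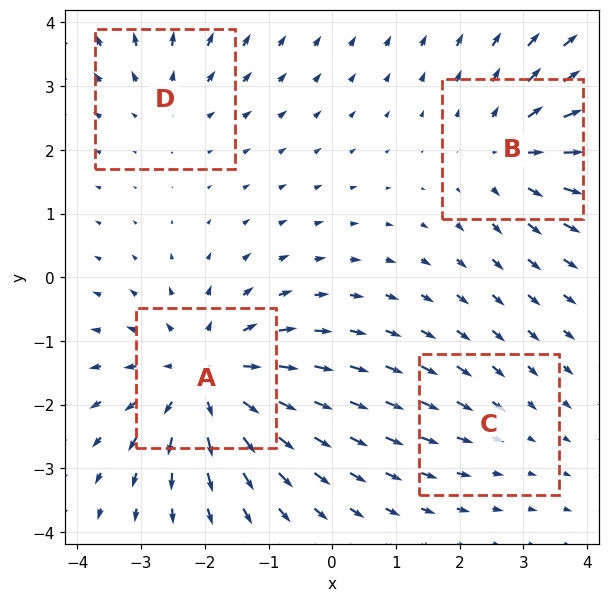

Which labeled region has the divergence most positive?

A

Divergence at each region's feature centre — A: about +6, B: about +4, C: about -2, D: about +3. Region A is most positive.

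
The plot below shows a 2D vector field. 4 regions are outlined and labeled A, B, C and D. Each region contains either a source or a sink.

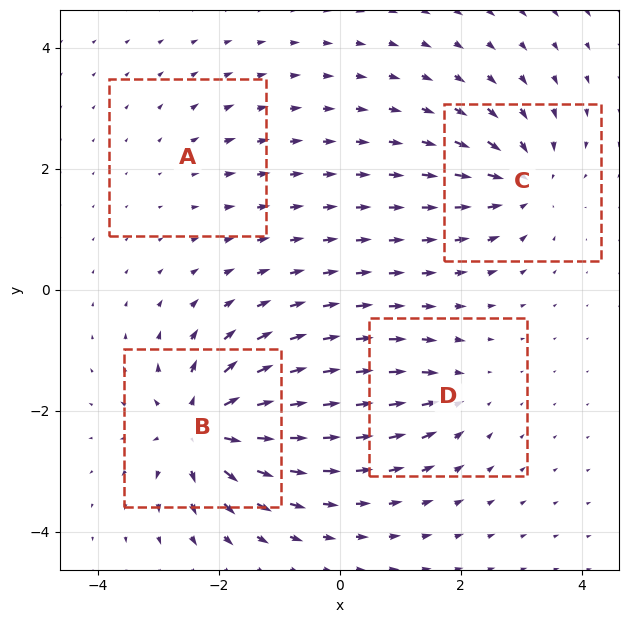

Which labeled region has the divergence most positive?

Divergence at each region's feature centre — A: about +2, B: about +9, C: about -6, D: about -4. Region B is most positive.

B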